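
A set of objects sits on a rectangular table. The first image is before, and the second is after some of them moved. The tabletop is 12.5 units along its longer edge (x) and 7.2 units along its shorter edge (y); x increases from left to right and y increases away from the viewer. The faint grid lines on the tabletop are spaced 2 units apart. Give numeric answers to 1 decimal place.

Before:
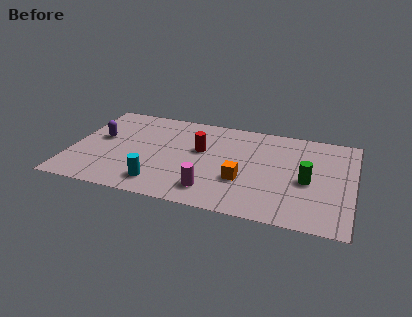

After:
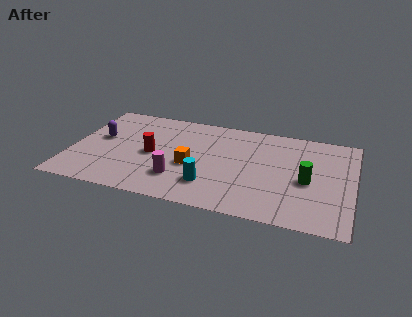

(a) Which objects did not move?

the green cylinder and the purple capsule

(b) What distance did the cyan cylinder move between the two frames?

2.3

From (4.1, 1.3) to (6.3, 1.8), the cyan cylinder covered √(2.2² + 0.5²) ≈ 2.3 units.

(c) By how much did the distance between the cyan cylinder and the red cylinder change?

-0.3

The distance was about 3.4 in the first image and 3.1 in the second, so they moved 0.3 units closer together.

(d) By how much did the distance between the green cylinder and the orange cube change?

+2.2

They were about 2.9 units apart before and 5.1 after — 2.2 units further apart.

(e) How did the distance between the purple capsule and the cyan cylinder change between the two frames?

+1.6

They were about 4.0 units apart before and 5.6 after — 1.6 units further apart.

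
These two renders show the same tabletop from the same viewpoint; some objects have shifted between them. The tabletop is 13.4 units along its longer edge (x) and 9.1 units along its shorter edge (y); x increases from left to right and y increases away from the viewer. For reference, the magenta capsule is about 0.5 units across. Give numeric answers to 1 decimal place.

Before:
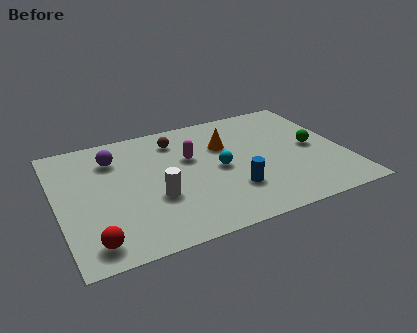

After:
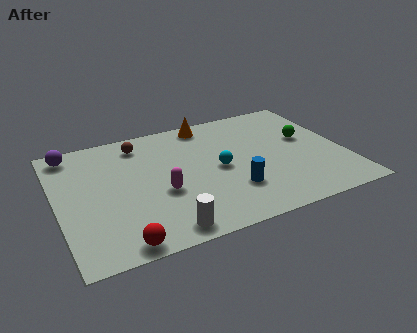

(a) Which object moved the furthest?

the magenta capsule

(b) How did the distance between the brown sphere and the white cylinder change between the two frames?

+2.4

They were about 4.2 units apart before and 6.6 after — 2.4 units further apart.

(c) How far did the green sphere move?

0.8

The green sphere was near (12.0, 4.5) before and (11.8, 5.3) after, so it travelled √(0.2² + 0.8²) ≈ 0.8 units.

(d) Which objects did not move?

the cyan sphere and the blue cylinder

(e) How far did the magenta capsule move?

2.6

From (6.3, 5.7) to (4.7, 3.6), the magenta capsule covered √(1.6² + 2.1²) ≈ 2.6 units.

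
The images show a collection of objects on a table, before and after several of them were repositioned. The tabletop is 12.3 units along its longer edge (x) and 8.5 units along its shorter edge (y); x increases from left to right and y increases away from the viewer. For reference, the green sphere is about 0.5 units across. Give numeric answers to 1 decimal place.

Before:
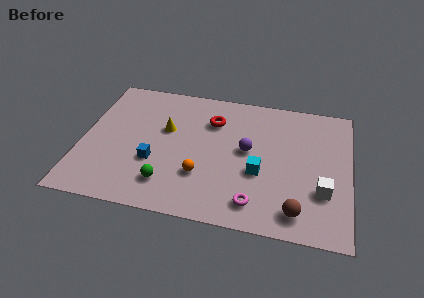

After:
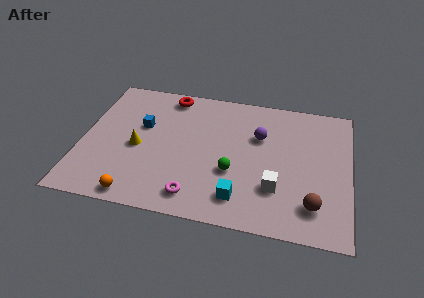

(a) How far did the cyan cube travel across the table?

1.9

The cyan cube moved from about (8.2, 3.3) to (7.4, 1.6), a distance of √(0.8² + 1.7²) ≈ 1.9.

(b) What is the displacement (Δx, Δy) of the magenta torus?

(-2.7, -0.1)

The magenta torus was at about (8.1, 1.4) and moved to about (5.4, 1.3).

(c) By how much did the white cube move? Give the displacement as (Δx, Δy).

(-2.1, -0.2)

From the two frames, the white cube sits at roughly (11.1, 2.7) before and (9.0, 2.5) after.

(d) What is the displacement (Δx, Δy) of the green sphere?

(2.9, 1.3)

The green sphere started near (4.1, 1.8) and ended near (7.0, 3.1).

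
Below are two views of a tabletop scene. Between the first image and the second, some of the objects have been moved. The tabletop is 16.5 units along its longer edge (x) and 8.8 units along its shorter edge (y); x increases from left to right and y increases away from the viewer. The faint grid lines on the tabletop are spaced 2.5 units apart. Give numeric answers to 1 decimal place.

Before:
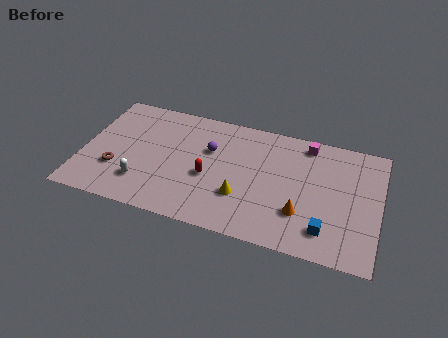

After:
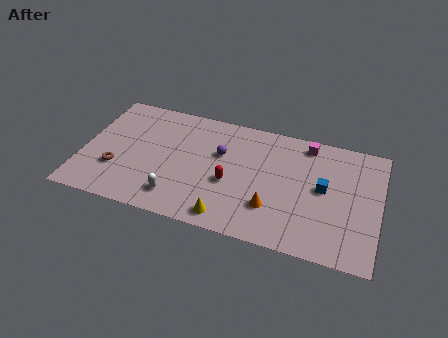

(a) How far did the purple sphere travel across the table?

0.6

The purple sphere was near (7.0, 5.7) before and (7.6, 5.6) after, so it travelled √(0.6² + 0.1²) ≈ 0.6 units.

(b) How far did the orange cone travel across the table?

1.6

The orange cone was near (12.3, 2.6) before and (10.7, 2.5) after, so it travelled √(1.6² + 0.1²) ≈ 1.6 units.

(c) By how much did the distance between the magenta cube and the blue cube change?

-2.9

Before: roughly 6.1 units apart; after: 3.2. That's 2.9 units closer together.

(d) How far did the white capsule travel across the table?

2.1

The white capsule moved from about (3.5, 2.2) to (5.5, 1.7), a distance of √(2.0² + 0.5²) ≈ 2.1.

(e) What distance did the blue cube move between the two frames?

2.9

The blue cube moved from about (13.7, 1.8) to (13.4, 4.7), a distance of √(0.3² + 2.9²) ≈ 2.9.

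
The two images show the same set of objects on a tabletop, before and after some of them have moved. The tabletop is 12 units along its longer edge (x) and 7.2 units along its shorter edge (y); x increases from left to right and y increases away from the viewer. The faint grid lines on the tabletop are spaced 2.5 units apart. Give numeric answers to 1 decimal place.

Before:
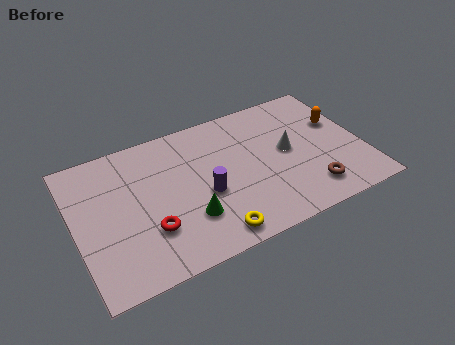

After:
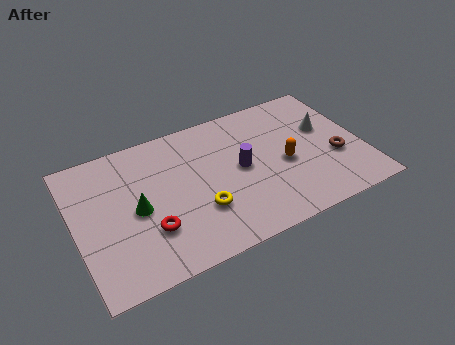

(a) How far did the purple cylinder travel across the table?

1.7

The purple cylinder moved from about (5.3, 3.0) to (6.9, 3.7), a distance of √(1.6² + 0.7²) ≈ 1.7.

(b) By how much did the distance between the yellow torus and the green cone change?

+1.3

They were about 1.4 units apart before and 2.7 after — 1.3 units further apart.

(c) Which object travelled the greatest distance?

the orange capsule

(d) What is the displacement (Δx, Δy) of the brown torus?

(1.3, 1.3)

From the two frames, the brown torus sits at roughly (9.5, 1.4) before and (10.8, 2.7) after.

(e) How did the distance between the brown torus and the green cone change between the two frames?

+3.3

The distance was about 5.0 in the first image and 8.3 in the second, so they moved 3.3 units further apart.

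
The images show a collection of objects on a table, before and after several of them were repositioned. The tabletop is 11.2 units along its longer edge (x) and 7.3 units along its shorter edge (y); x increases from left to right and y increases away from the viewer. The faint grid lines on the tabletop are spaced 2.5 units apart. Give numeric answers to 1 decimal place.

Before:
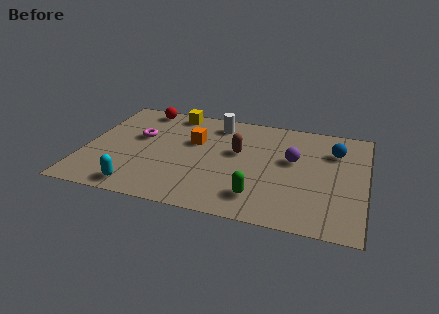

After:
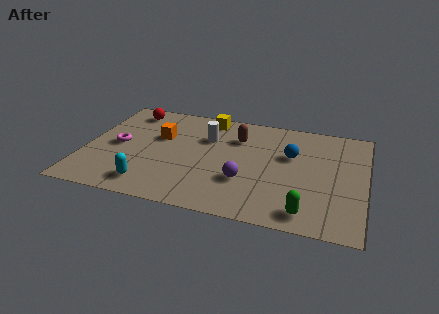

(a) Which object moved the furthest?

the purple sphere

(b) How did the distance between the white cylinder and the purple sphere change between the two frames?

-0.6

Before: roughly 3.7 units apart; after: 3.1. That's 0.6 units closer together.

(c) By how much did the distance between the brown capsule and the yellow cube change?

-1.9

They were about 3.6 units apart before and 1.7 after — 1.9 units closer together.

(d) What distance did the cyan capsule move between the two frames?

0.5

The cyan capsule was near (2.4, 0.9) before and (2.8, 1.2) after, so it travelled √(0.4² + 0.3²) ≈ 0.5 units.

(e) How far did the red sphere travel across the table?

0.6

The red sphere was near (2.0, 6.5) before and (1.5, 6.2) after, so it travelled √(0.5² + 0.3²) ≈ 0.6 units.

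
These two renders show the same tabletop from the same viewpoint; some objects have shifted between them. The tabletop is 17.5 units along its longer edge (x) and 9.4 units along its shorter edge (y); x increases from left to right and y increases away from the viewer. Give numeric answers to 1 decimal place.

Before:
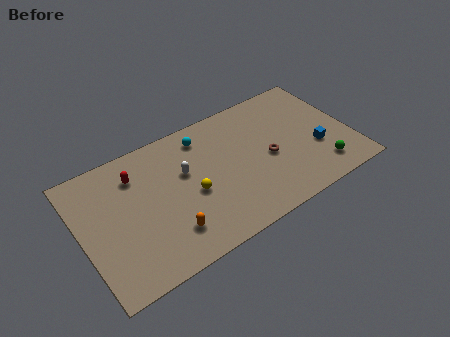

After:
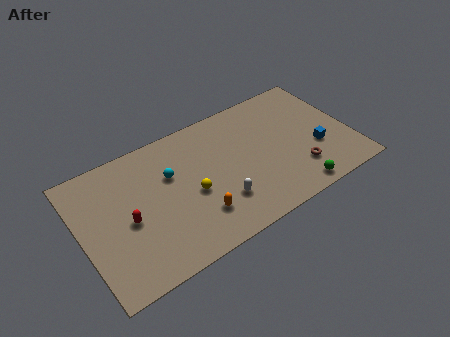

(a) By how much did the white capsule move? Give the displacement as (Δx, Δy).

(1.8, -3.2)

The white capsule started near (6.8, 5.8) and ended near (8.6, 2.6).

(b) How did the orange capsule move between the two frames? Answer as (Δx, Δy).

(1.9, 0.2)

The orange capsule started near (5.2, 2.2) and ended near (7.1, 2.4).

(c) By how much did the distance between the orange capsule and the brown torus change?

-0.5

They were about 7.2 units apart before and 6.7 after — 0.5 units closer together.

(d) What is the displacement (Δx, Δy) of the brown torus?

(1.7, -1.8)

The brown torus started near (12.1, 4.2) and ended near (13.8, 2.4).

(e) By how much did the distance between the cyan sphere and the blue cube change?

+1.5

The distance was about 8.2 in the first image and 9.7 in the second, so they moved 1.5 units further apart.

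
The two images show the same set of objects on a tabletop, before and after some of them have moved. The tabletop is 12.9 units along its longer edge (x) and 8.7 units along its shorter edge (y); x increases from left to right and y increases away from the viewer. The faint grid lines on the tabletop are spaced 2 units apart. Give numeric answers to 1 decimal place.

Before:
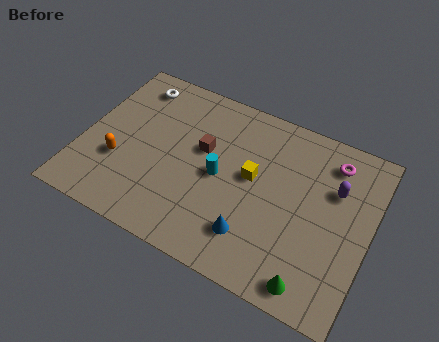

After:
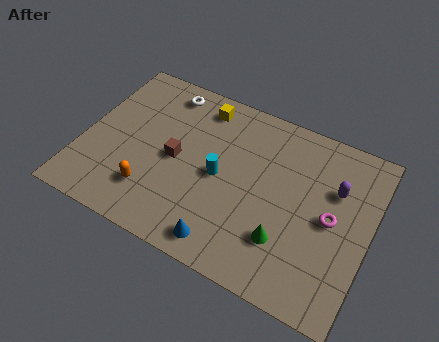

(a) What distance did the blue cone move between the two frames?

1.4

The blue cone moved from about (8.0, 2.0) to (6.9, 1.1), a distance of √(1.1² + 0.9²) ≈ 1.4.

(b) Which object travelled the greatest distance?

the yellow cube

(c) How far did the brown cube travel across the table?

1.5

The brown cube was near (5.3, 5.2) before and (4.2, 4.2) after, so it travelled √(1.1² + 1.0²) ≈ 1.5 units.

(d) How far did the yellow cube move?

3.7

The yellow cube was near (7.6, 4.8) before and (4.9, 7.4) after, so it travelled √(2.7² + 2.6²) ≈ 3.7 units.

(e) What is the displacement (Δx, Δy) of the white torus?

(1.4, 0.2)

From the two frames, the white torus sits at roughly (1.8, 7.3) before and (3.2, 7.5) after.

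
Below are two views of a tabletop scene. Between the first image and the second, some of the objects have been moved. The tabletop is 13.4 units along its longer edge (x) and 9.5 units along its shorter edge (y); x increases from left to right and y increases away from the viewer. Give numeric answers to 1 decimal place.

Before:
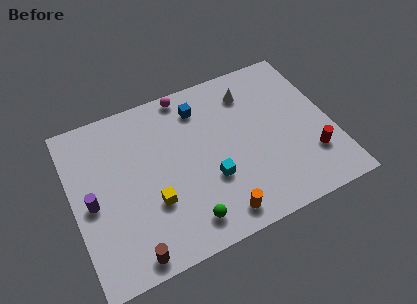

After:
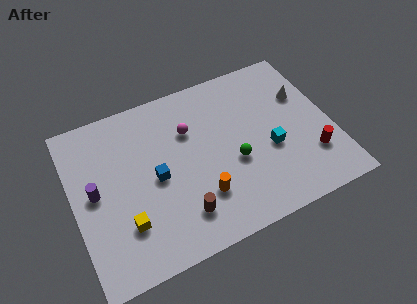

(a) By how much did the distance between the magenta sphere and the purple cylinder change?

-1.6

They were about 6.9 units apart before and 5.3 after — 1.6 units closer together.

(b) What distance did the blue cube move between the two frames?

4.1

The blue cube was near (6.9, 7.6) before and (4.2, 4.5) after, so it travelled √(2.7² + 3.1²) ≈ 4.1 units.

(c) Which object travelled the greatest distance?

the blue cube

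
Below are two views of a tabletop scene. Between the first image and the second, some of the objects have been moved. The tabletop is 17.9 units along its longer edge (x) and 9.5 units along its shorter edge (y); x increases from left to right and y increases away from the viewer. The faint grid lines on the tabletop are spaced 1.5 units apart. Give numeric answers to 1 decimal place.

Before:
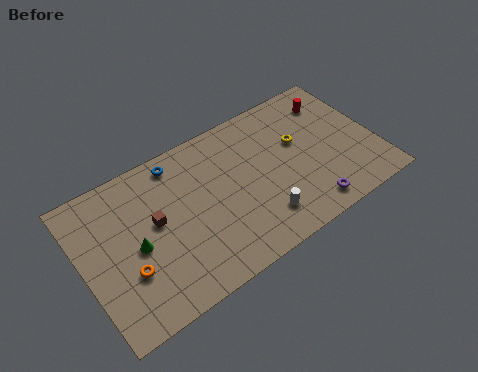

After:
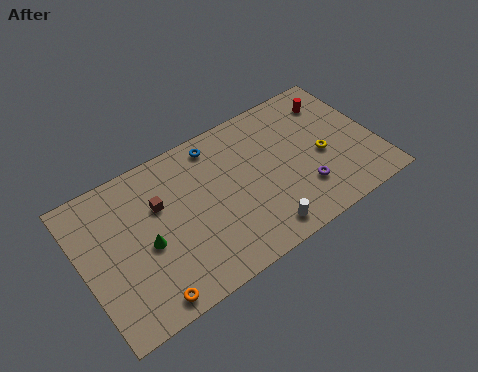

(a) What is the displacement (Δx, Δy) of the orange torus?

(0.8, -2.2)

The orange torus was at about (2.4, 3.2) and moved to about (3.2, 1.0).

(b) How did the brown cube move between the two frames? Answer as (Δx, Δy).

(0.4, 0.9)

The brown cube started near (4.4, 5.3) and ended near (4.8, 6.2).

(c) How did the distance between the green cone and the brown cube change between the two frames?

+0.7

They were about 1.6 units apart before and 2.3 after — 0.7 units further apart.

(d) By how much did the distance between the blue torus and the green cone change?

+1.3

They were about 5.0 units apart before and 6.3 after — 1.3 units further apart.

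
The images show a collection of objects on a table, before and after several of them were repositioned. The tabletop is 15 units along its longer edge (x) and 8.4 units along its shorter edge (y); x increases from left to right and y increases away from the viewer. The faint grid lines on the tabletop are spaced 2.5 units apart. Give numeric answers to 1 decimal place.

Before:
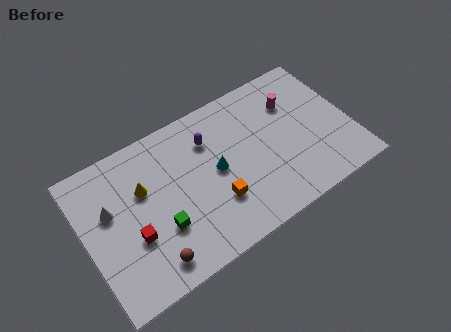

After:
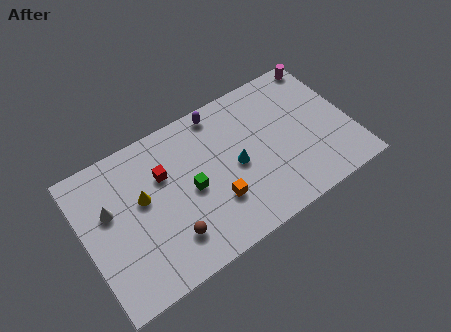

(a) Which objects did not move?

the orange cube and the white cone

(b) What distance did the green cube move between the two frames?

2.2

The green cube moved from about (4.0, 2.8) to (5.9, 4.0), a distance of √(1.9² + 1.2²) ≈ 2.2.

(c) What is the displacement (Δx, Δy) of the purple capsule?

(0.8, 1.3)

The purple capsule started near (7.3, 6.2) and ended near (8.1, 7.5).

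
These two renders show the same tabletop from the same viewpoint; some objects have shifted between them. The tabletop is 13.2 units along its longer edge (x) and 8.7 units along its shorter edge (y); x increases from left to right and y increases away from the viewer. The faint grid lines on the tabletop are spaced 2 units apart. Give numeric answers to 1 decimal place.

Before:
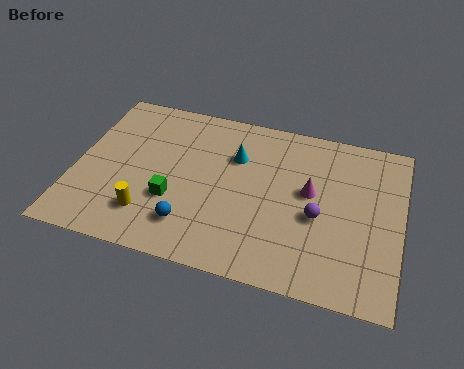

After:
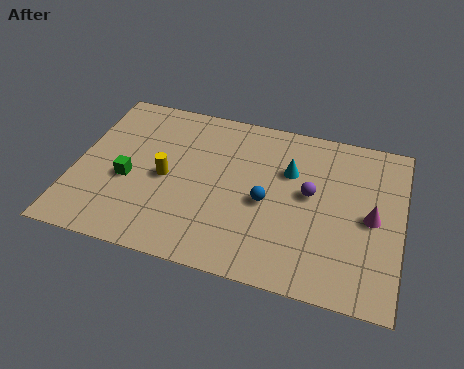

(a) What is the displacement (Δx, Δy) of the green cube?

(-1.9, 0.6)

The green cube was at about (4.1, 3.0) and moved to about (2.2, 3.6).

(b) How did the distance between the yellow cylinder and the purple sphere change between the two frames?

-1.1

Before: roughly 6.9 units apart; after: 5.8. That's 1.1 units closer together.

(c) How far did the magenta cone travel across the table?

2.6

The magenta cone was near (9.5, 4.9) before and (12.0, 4.2) after, so it travelled √(2.5² + 0.7²) ≈ 2.6 units.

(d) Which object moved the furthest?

the blue sphere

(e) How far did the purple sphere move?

1.2

From (9.9, 3.7) to (9.5, 4.8), the purple sphere covered √(0.4² + 1.1²) ≈ 1.2 units.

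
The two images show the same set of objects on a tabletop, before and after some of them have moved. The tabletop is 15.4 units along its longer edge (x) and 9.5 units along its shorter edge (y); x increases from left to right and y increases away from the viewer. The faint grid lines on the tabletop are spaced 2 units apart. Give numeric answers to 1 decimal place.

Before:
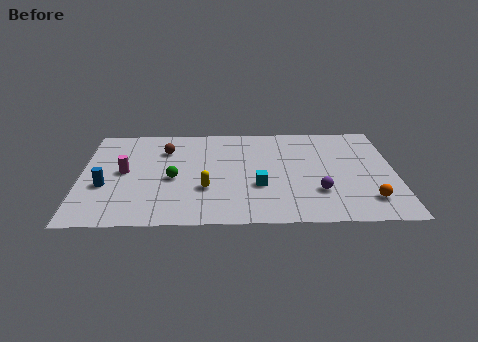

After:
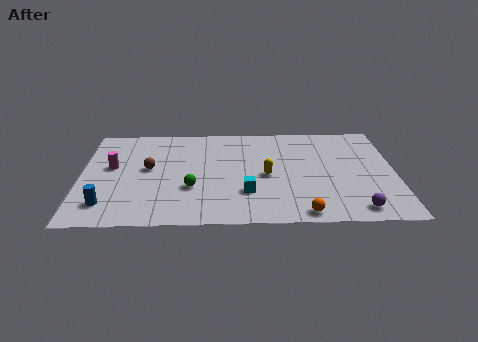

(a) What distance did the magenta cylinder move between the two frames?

0.8

The magenta cylinder moved from about (2.1, 4.9) to (1.5, 5.4), a distance of √(0.6² + 0.5²) ≈ 0.8.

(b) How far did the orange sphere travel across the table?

3.4

The orange sphere moved from about (14.0, 2.0) to (10.8, 0.9), a distance of √(3.2² + 1.1²) ≈ 3.4.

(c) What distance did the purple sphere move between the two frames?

2.4

From (11.6, 2.8) to (13.4, 1.2), the purple sphere covered √(1.8² + 1.6²) ≈ 2.4 units.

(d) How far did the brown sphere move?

2.0

The brown sphere moved from about (4.1, 7.0) to (3.3, 5.2), a distance of √(0.8² + 1.8²) ≈ 2.0.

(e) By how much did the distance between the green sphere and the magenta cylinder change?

+1.9

Before: roughly 2.5 units apart; after: 4.4. That's 1.9 units further apart.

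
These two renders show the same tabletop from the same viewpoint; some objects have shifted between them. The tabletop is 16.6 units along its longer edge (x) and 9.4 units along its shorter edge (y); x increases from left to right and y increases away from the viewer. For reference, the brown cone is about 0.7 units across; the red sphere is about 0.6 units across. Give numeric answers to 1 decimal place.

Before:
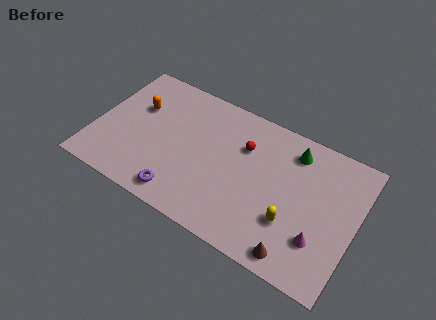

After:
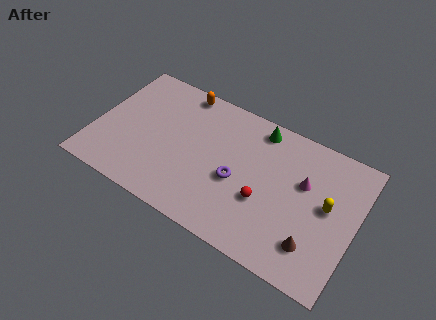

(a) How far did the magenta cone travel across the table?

3.5

The magenta cone was near (14.6, 2.7) before and (13.2, 5.9) after, so it travelled √(1.4² + 3.2²) ≈ 3.5 units.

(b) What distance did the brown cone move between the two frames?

1.4

The brown cone moved from about (13.4, 1.1) to (14.3, 2.2), a distance of √(0.9² + 1.1²) ≈ 1.4.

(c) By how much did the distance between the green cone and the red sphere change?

+1.6

They were about 3.2 units apart before and 4.8 after — 1.6 units further apart.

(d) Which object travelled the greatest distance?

the purple torus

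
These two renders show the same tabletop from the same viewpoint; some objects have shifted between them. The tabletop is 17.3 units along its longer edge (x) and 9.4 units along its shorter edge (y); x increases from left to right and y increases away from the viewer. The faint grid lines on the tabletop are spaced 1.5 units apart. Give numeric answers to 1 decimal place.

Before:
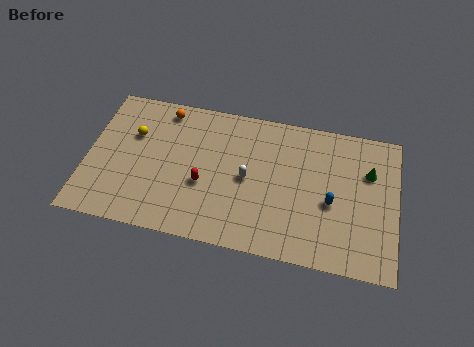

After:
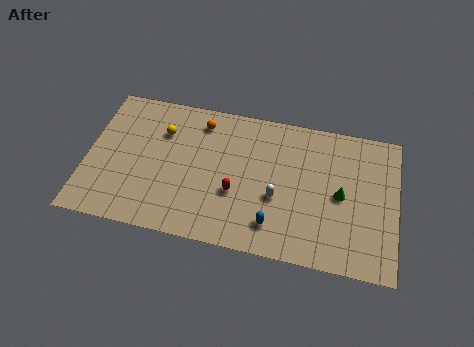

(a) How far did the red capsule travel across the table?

1.8

The red capsule was near (6.6, 3.7) before and (8.4, 3.5) after, so it travelled √(1.8² + 0.2²) ≈ 1.8 units.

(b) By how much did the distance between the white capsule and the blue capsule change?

-2.9

Before: roughly 4.7 units apart; after: 1.8. That's 2.9 units closer together.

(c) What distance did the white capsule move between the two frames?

1.9

From (9.0, 4.6) to (10.7, 3.7), the white capsule covered √(1.7² + 0.9²) ≈ 1.9 units.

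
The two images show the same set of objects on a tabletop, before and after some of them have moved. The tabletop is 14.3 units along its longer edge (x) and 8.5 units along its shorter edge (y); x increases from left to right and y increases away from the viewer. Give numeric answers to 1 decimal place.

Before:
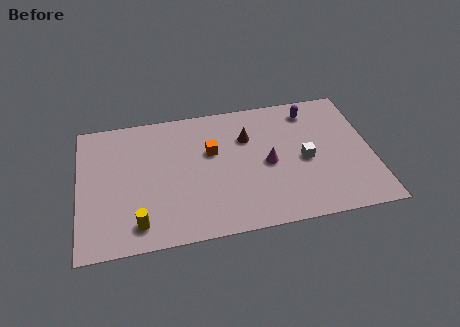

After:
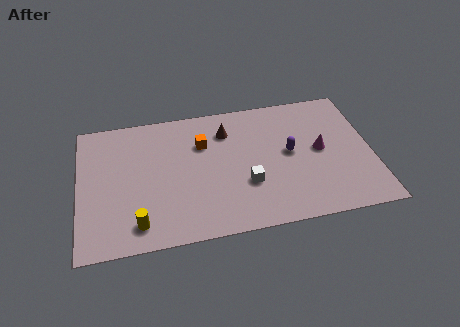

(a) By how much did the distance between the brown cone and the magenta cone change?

+2.9

Before: roughly 2.1 units apart; after: 5.0. That's 2.9 units further apart.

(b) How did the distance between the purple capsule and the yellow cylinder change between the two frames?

-2.3

They were about 10.4 units apart before and 8.1 after — 2.3 units closer together.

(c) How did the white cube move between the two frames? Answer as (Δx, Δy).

(-2.9, -1.0)

The white cube started near (11.0, 3.9) and ended near (8.1, 2.9).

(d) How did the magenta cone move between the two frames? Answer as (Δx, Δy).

(2.6, 0.4)

The magenta cone started near (9.2, 4.0) and ended near (11.8, 4.4).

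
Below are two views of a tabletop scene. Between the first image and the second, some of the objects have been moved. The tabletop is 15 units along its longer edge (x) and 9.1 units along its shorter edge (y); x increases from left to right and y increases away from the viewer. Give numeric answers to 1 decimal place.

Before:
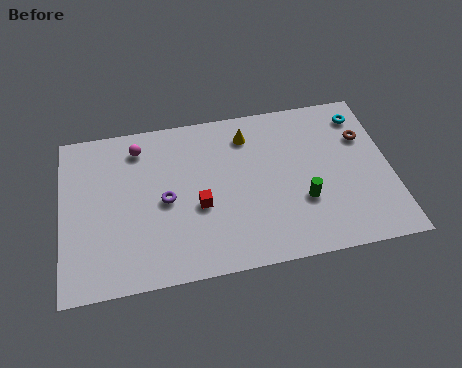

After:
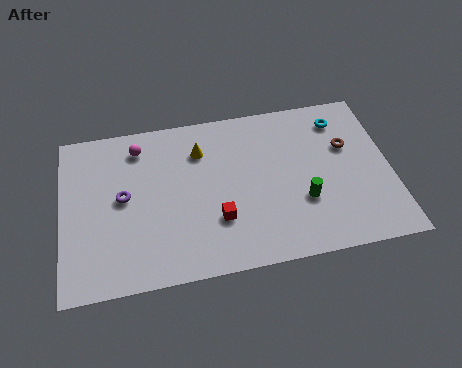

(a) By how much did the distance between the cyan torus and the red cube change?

-1.1

Before: roughly 8.6 units apart; after: 7.5. That's 1.1 units closer together.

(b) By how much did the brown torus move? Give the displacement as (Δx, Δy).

(-0.8, -0.4)

The brown torus started near (13.9, 6.2) and ended near (13.1, 5.8).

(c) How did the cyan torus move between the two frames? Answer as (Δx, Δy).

(-1.0, -0.1)

The cyan torus started near (13.9, 7.5) and ended near (12.9, 7.4).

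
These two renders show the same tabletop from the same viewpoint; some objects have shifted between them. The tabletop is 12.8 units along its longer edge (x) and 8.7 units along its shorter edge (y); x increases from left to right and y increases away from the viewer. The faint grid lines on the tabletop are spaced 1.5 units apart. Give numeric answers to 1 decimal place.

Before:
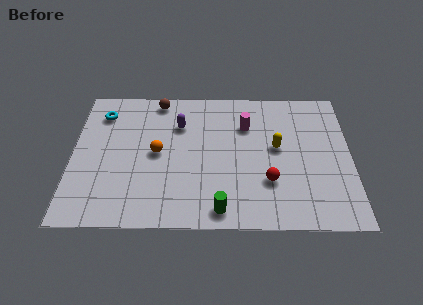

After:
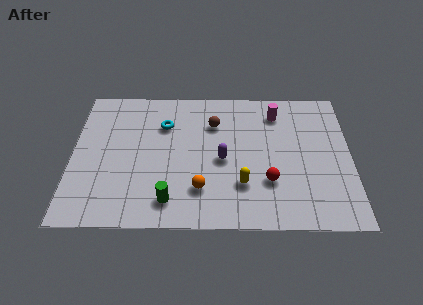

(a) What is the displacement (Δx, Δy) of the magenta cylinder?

(1.4, 0.8)

The magenta cylinder started near (8.0, 6.2) and ended near (9.4, 7.0).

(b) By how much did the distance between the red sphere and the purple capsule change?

-2.9

Before: roughly 5.4 units apart; after: 2.5. That's 2.9 units closer together.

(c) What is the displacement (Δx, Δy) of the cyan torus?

(2.9, -0.7)

From the two frames, the cyan torus sits at roughly (1.3, 6.9) before and (4.2, 6.2) after.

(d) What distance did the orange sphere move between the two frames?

3.0

The orange sphere moved from about (3.9, 4.4) to (5.9, 2.2), a distance of √(2.0² + 2.2²) ≈ 3.0.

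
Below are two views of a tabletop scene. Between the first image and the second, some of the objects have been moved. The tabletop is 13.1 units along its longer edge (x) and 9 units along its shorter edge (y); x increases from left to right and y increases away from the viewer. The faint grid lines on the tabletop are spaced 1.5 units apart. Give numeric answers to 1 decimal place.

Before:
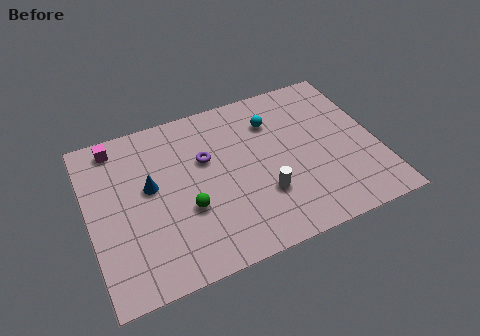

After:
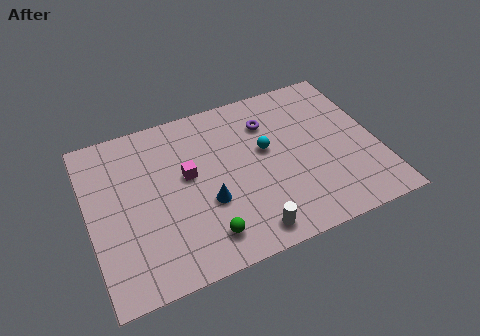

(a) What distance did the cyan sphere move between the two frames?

1.6

The cyan sphere moved from about (8.6, 6.7) to (8.1, 5.2), a distance of √(0.5² + 1.5²) ≈ 1.6.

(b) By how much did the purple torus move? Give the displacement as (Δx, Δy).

(3.0, 1.0)

From the two frames, the purple torus sits at roughly (5.4, 5.7) before and (8.4, 6.7) after.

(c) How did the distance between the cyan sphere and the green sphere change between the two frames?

-0.7

Before: roughly 5.5 units apart; after: 4.8. That's 0.7 units closer together.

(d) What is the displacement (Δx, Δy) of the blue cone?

(2.4, -1.8)

The blue cone started near (2.8, 5.1) and ended near (5.2, 3.3).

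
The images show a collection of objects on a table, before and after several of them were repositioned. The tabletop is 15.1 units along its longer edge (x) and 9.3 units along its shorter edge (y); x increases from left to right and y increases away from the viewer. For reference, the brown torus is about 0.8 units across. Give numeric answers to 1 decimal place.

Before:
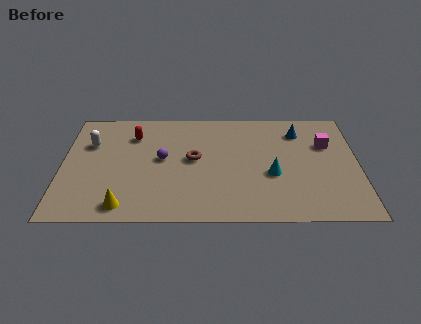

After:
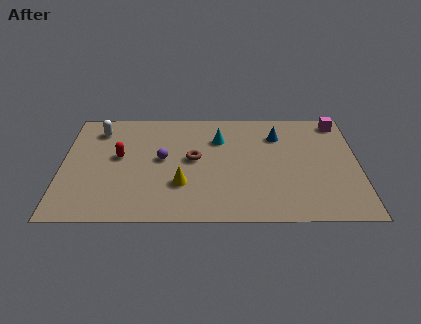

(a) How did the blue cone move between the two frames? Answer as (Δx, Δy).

(-1.1, -0.3)

The blue cone started near (12.1, 7.3) and ended near (11.0, 7.0).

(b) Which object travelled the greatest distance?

the cyan cone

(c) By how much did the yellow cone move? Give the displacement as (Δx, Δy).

(2.9, 1.7)

The yellow cone was at about (3.2, 1.2) and moved to about (6.1, 2.9).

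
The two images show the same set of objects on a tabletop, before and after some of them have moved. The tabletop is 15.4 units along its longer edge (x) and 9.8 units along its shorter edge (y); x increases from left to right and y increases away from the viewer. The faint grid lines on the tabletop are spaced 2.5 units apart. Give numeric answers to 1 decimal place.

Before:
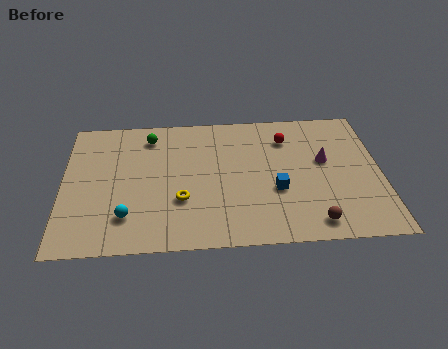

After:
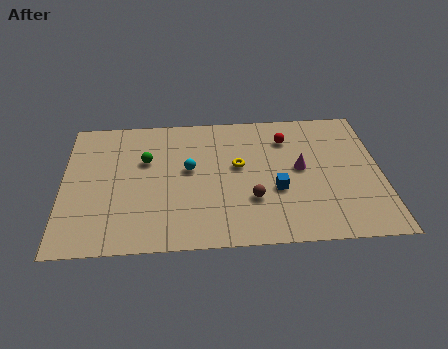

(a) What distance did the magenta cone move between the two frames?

1.3

The magenta cone moved from about (12.7, 5.7) to (11.5, 5.2), a distance of √(1.2² + 0.5²) ≈ 1.3.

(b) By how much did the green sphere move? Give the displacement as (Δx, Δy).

(-0.2, -1.8)

The green sphere was at about (4.2, 8.1) and moved to about (4.0, 6.3).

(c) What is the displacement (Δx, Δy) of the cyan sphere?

(3.0, 3.2)

The cyan sphere started near (3.1, 2.3) and ended near (6.1, 5.5).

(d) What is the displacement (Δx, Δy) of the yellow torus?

(2.8, 2.3)

From the two frames, the yellow torus sits at roughly (5.7, 3.3) before and (8.5, 5.6) after.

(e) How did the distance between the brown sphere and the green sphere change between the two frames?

-4.3

The distance was about 10.3 in the first image and 6.0 in the second, so they moved 4.3 units closer together.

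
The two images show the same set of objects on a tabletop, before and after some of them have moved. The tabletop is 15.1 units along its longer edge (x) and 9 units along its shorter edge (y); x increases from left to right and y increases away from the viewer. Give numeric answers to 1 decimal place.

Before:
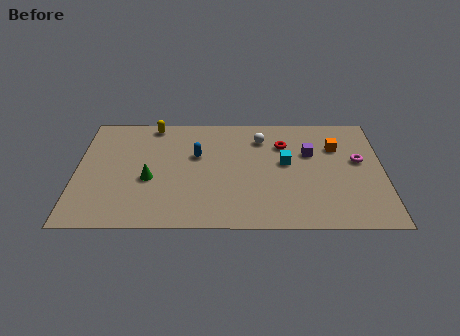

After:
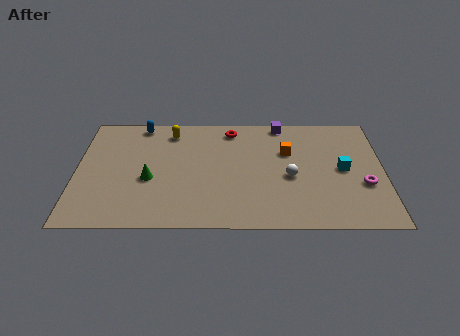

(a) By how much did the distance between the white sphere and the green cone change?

+0.5

The distance was about 6.4 in the first image and 6.9 in the second, so they moved 0.5 units further apart.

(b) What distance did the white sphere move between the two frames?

3.4

From (9.1, 7.0) to (10.5, 3.9), the white sphere covered √(1.4² + 3.1²) ≈ 3.4 units.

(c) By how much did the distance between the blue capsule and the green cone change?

+1.4

Before: roughly 3.0 units apart; after: 4.4. That's 1.4 units further apart.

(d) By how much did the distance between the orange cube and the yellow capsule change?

-3.3

Before: roughly 9.3 units apart; after: 6.0. That's 3.3 units closer together.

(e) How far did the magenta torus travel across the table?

1.9

From (13.9, 5.2) to (14.1, 3.3), the magenta torus covered √(0.2² + 1.9²) ≈ 1.9 units.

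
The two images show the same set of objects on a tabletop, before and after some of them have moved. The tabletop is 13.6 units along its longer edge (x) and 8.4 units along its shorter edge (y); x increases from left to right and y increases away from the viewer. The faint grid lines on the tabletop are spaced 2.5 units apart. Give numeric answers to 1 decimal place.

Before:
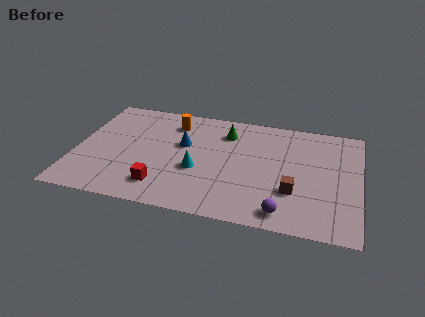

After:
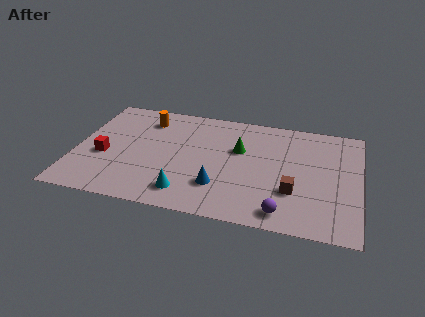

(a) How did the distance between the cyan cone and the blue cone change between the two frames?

-0.3

They were about 2.0 units apart before and 1.7 after — 0.3 units closer together.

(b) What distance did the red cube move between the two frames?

3.4

From (4.3, 1.7) to (1.4, 3.4), the red cube covered √(2.9² + 1.7²) ≈ 3.4 units.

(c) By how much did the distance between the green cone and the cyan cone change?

+1.0

They were about 3.4 units apart before and 4.4 after — 1.0 units further apart.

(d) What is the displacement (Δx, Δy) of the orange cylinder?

(-1.3, 0.0)

The orange cylinder started near (4.5, 6.7) and ended near (3.2, 6.7).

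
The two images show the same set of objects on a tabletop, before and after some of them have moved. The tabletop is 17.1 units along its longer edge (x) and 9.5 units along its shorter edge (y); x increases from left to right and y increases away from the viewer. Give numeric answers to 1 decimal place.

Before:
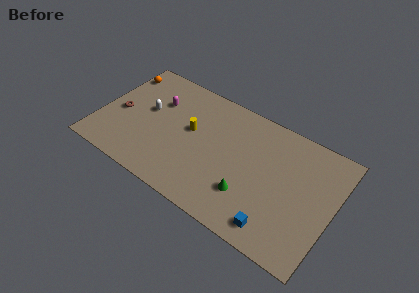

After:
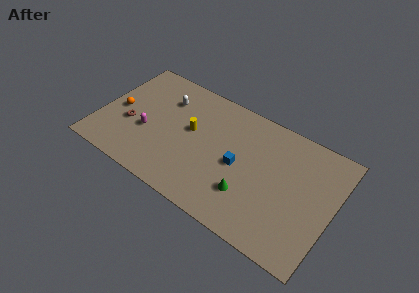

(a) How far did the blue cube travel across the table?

4.5

The blue cube was near (13.5, 1.4) before and (10.3, 4.5) after, so it travelled √(3.2² + 3.1²) ≈ 4.5 units.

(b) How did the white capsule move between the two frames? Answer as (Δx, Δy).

(1.1, 1.6)

The white capsule started near (3.3, 5.4) and ended near (4.4, 7.0).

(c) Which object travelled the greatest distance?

the blue cube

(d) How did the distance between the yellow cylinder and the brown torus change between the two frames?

-0.7

They were about 5.3 units apart before and 4.6 after — 0.7 units closer together.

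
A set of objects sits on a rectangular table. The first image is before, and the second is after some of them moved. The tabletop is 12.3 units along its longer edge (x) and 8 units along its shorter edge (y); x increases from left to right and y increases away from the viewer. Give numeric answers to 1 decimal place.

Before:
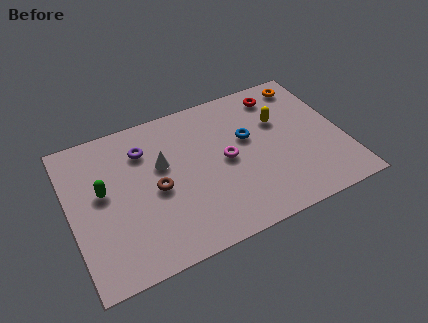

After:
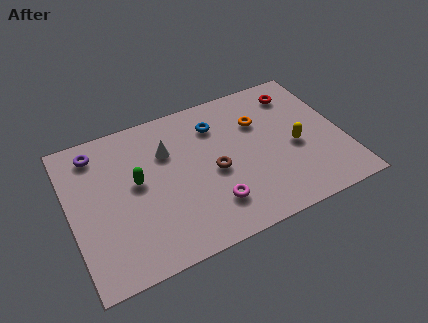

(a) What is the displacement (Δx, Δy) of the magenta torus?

(-0.9, -2.1)

From the two frames, the magenta torus sits at roughly (7.0, 4.0) before and (6.1, 1.9) after.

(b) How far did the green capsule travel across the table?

1.5

From (1.5, 4.5) to (3.0, 4.4), the green capsule covered √(1.5² + 0.1²) ≈ 1.5 units.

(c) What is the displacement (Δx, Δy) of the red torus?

(0.8, -0.2)

The red torus started near (9.8, 6.7) and ended near (10.6, 6.5).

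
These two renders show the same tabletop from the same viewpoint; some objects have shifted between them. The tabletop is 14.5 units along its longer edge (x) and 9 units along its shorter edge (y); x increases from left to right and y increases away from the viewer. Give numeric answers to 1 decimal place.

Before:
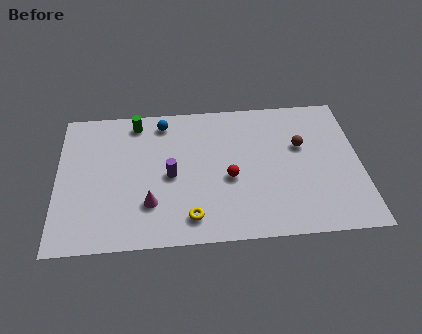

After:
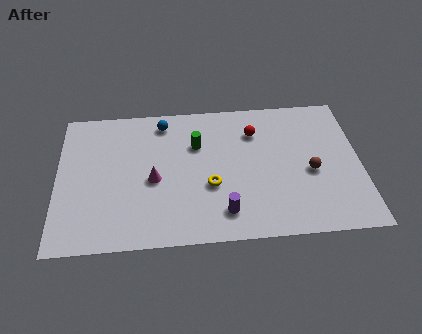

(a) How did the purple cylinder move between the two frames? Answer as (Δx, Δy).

(2.5, -2.5)

From the two frames, the purple cylinder sits at roughly (5.4, 4.2) before and (7.9, 1.7) after.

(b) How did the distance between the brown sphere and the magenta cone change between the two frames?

-0.4

Before: roughly 7.9 units apart; after: 7.5. That's 0.4 units closer together.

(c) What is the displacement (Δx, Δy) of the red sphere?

(1.3, 2.9)

From the two frames, the red sphere sits at roughly (8.2, 3.8) before and (9.5, 6.7) after.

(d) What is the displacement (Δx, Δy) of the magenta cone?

(0.2, 1.5)

From the two frames, the magenta cone sits at roughly (4.4, 2.5) before and (4.6, 4.0) after.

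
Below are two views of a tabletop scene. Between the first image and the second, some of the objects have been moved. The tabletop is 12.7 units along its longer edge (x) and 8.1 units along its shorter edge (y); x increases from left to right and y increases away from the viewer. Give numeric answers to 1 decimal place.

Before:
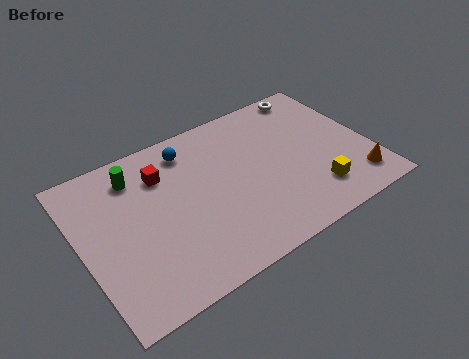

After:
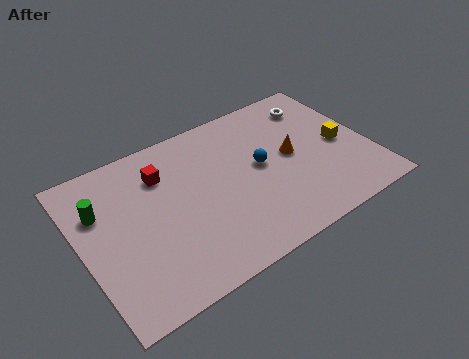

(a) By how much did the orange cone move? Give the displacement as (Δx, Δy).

(-2.4, 2.7)

The orange cone was at about (11.7, 1.5) and moved to about (9.3, 4.2).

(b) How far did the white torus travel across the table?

0.8

The white torus moved from about (10.9, 7.3) to (10.9, 6.5), a distance of √(0.0² + 0.8²) ≈ 0.8.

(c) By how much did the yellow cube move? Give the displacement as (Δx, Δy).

(1.6, 2.0)

From the two frames, the yellow cube sits at roughly (9.9, 1.8) before and (11.5, 3.8) after.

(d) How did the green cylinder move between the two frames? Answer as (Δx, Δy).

(-1.7, -1.0)

The green cylinder was at about (2.7, 6.5) and moved to about (1.0, 5.5).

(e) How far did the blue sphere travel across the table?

3.7

From (5.1, 6.7) to (7.9, 4.3), the blue sphere covered √(2.8² + 2.4²) ≈ 3.7 units.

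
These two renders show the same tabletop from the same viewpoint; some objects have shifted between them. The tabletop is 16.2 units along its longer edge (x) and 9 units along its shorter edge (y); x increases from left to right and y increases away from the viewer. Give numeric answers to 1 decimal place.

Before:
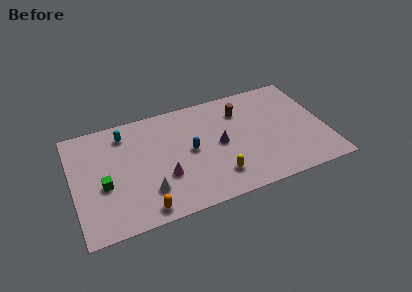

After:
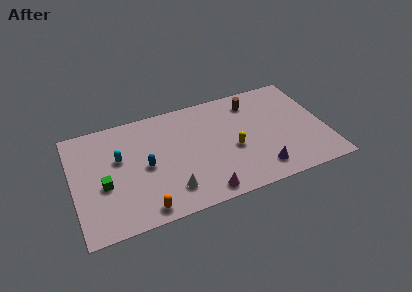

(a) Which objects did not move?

the orange capsule and the green cube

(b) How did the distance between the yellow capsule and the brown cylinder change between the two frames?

-1.4

Before: roughly 5.2 units apart; after: 3.8. That's 1.4 units closer together.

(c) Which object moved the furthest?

the purple cone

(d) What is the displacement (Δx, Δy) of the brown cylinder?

(0.8, 0.5)

The brown cylinder was at about (11.0, 6.8) and moved to about (11.8, 7.3).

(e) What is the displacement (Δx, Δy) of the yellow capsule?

(1.2, 1.8)

From the two frames, the yellow capsule sits at roughly (9.0, 2.0) before and (10.2, 3.8) after.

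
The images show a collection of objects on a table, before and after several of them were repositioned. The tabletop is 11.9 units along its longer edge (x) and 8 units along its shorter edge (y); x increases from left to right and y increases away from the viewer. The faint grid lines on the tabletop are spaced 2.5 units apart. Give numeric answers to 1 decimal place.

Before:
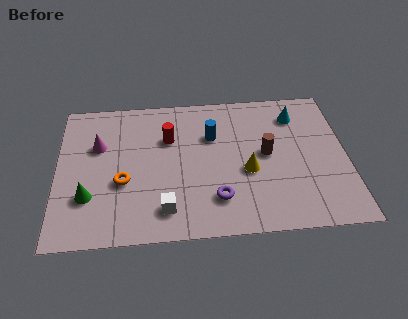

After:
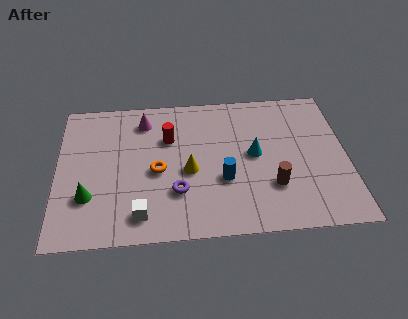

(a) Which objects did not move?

the green cone and the red cylinder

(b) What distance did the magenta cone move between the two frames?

2.3

From (1.7, 5.2) to (3.6, 6.5), the magenta cone covered √(1.9² + 1.3²) ≈ 2.3 units.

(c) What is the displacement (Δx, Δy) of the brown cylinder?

(0.2, -1.8)

From the two frames, the brown cylinder sits at roughly (8.6, 4.2) before and (8.8, 2.4) after.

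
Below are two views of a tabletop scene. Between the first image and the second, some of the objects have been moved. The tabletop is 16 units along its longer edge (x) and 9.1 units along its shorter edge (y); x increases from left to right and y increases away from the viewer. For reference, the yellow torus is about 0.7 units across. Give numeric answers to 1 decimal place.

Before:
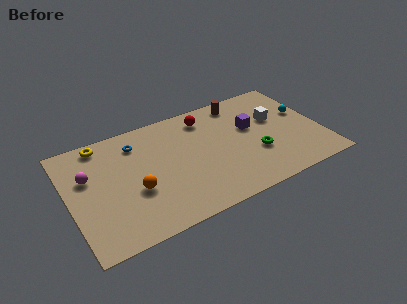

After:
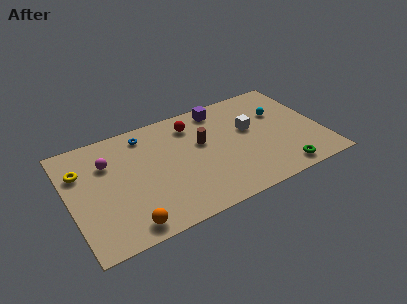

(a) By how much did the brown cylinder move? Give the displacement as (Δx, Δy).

(-2.8, -2.4)

The brown cylinder started near (11.3, 7.9) and ended near (8.5, 5.5).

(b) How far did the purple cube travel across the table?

2.9

The purple cube was near (11.7, 5.5) before and (10.0, 7.9) after, so it travelled √(1.7² + 2.4²) ≈ 2.9 units.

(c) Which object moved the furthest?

the brown cylinder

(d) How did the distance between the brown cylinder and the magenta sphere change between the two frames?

-4.2

The distance was about 10.2 in the first image and 6.0 in the second, so they moved 4.2 units closer together.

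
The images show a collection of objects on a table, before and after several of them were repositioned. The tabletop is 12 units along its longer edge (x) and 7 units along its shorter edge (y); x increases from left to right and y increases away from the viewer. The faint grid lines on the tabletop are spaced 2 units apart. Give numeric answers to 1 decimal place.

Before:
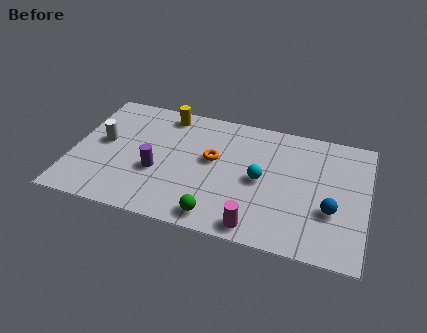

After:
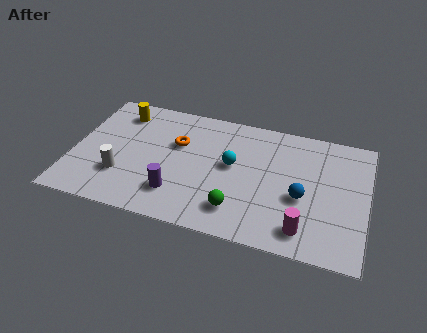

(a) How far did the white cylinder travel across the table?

1.9

The white cylinder was near (1.2, 3.8) before and (2.1, 2.1) after, so it travelled √(0.9² + 1.7²) ≈ 1.9 units.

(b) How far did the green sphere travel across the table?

1.0

From (6.1, 0.9) to (6.9, 1.5), the green sphere covered √(0.8² + 0.6²) ≈ 1.0 units.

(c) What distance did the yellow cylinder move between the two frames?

1.9

From (3.6, 6.1) to (1.7, 5.7), the yellow cylinder covered √(1.9² + 0.4²) ≈ 1.9 units.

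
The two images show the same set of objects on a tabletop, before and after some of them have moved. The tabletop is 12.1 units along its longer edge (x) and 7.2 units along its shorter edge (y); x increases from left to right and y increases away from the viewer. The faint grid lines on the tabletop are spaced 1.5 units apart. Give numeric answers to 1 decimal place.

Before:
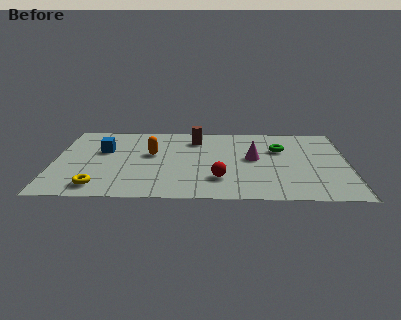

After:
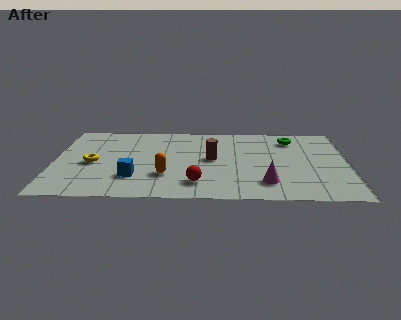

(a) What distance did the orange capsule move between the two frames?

2.1

The orange capsule was near (4.0, 4.2) before and (4.6, 2.2) after, so it travelled √(0.6² + 2.0²) ≈ 2.1 units.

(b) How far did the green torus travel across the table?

1.1

The green torus moved from about (9.3, 4.8) to (9.8, 5.8), a distance of √(0.5² + 1.0²) ≈ 1.1.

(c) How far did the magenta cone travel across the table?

2.4

The magenta cone was near (8.2, 3.9) before and (8.7, 1.6) after, so it travelled √(0.5² + 2.3²) ≈ 2.4 units.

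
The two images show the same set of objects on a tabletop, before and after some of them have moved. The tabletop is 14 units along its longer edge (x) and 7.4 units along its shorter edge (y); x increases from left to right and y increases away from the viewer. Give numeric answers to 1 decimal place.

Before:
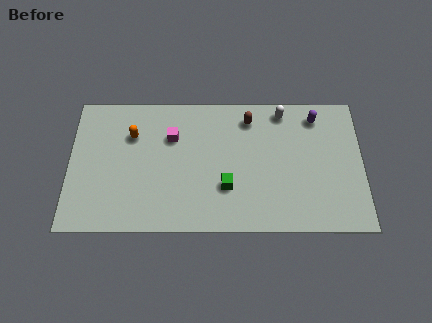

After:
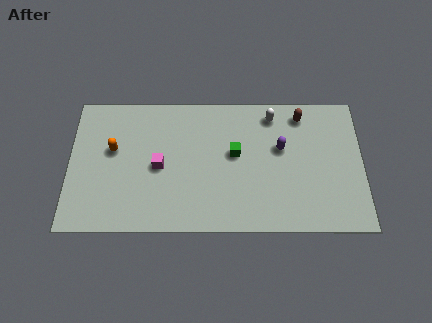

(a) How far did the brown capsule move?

2.5

The brown capsule moved from about (8.6, 6.1) to (11.1, 6.3), a distance of √(2.5² + 0.2²) ≈ 2.5.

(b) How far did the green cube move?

1.8

The green cube moved from about (7.5, 2.4) to (7.9, 4.2), a distance of √(0.4² + 1.8²) ≈ 1.8.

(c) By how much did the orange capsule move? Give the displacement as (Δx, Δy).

(-0.9, -0.8)

From the two frames, the orange capsule sits at roughly (3.0, 5.2) before and (2.1, 4.4) after.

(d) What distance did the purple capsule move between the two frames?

2.4

From (11.8, 6.2) to (10.1, 4.5), the purple capsule covered √(1.7² + 1.7²) ≈ 2.4 units.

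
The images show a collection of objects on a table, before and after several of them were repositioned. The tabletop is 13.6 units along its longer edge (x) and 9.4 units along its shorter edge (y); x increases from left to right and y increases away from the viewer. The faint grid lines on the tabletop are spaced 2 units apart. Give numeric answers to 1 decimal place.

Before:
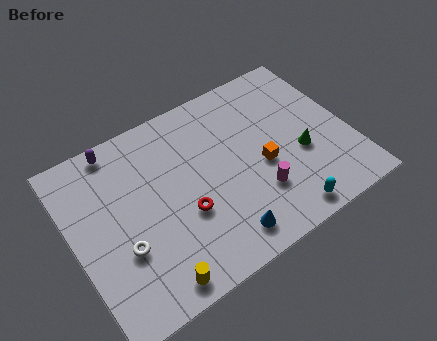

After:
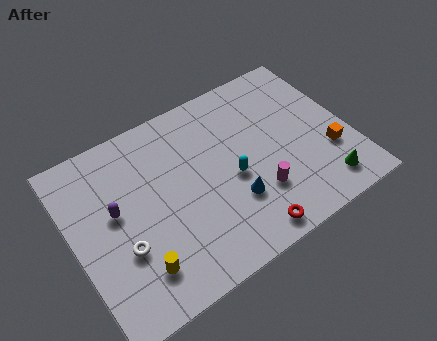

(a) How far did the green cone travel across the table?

2.3

The green cone moved from about (11.1, 3.7) to (11.8, 1.5), a distance of √(0.7² + 2.2²) ≈ 2.3.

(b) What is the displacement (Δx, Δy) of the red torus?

(2.6, -2.5)

From the two frames, the red torus sits at roughly (5.2, 3.5) before and (7.8, 1.0) after.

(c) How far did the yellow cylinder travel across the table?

1.2

From (3.2, 1.0) to (2.6, 2.0), the yellow cylinder covered √(0.6² + 1.0²) ≈ 1.2 units.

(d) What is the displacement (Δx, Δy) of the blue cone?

(0.8, 1.5)

The blue cone was at about (6.7, 1.4) and moved to about (7.5, 2.9).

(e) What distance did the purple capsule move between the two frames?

3.3

The purple capsule moved from about (2.7, 8.5) to (2.1, 5.3), a distance of √(0.6² + 3.2²) ≈ 3.3.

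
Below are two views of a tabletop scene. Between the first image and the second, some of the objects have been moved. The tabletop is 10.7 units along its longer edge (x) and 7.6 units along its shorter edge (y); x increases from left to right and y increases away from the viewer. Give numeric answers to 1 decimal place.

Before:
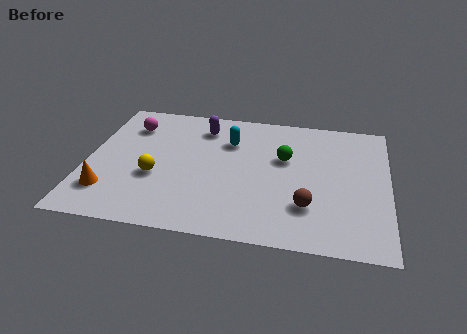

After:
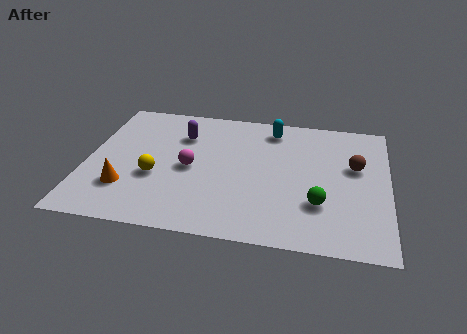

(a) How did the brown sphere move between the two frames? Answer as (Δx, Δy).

(1.6, 2.5)

The brown sphere started near (7.9, 2.1) and ended near (9.5, 4.6).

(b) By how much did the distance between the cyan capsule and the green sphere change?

+2.4

They were about 2.1 units apart before and 4.5 after — 2.4 units further apart.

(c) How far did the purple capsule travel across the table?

0.9

The purple capsule was near (4.0, 6.1) before and (3.3, 5.5) after, so it travelled √(0.7² + 0.6²) ≈ 0.9 units.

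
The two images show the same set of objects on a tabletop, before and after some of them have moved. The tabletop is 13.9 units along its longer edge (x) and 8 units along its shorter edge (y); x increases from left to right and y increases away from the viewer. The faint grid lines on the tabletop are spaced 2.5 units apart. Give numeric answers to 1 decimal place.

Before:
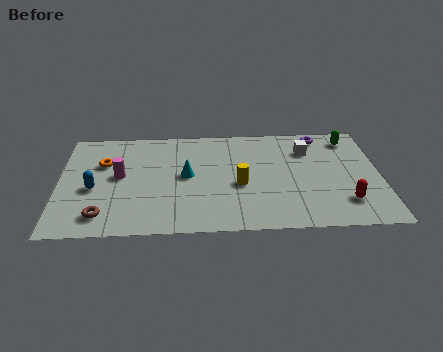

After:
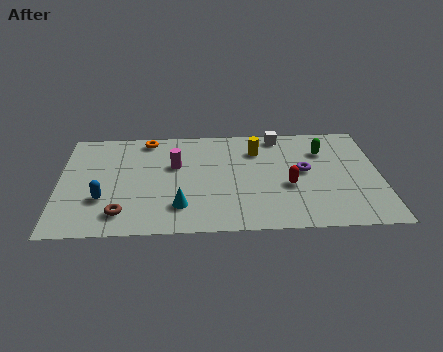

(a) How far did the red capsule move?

2.7

From (12.3, 1.9) to (9.9, 3.2), the red capsule covered √(2.4² + 1.3²) ≈ 2.7 units.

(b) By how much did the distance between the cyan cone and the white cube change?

+1.2

Before: roughly 5.6 units apart; after: 6.8. That's 1.2 units further apart.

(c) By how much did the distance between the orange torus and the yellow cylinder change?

-1.3

The distance was about 6.2 in the first image and 4.9 in the second, so they moved 1.3 units closer together.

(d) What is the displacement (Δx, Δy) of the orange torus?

(1.9, 1.8)

The orange torus started near (1.9, 5.3) and ended near (3.8, 7.1).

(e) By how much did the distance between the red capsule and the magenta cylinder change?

-4.8

They were about 10.0 units apart before and 5.2 after — 4.8 units closer together.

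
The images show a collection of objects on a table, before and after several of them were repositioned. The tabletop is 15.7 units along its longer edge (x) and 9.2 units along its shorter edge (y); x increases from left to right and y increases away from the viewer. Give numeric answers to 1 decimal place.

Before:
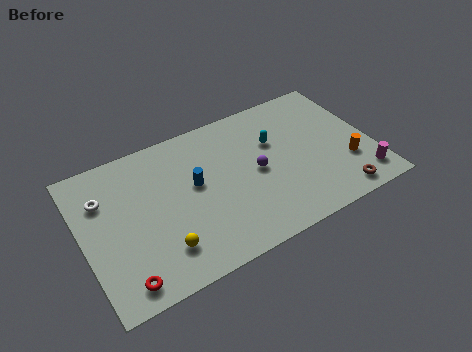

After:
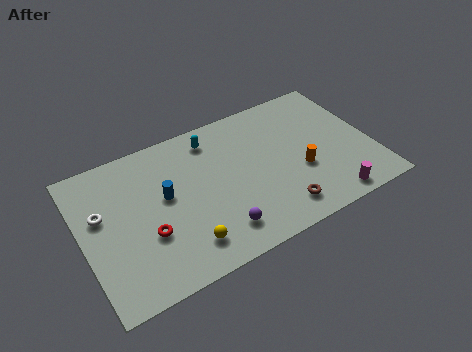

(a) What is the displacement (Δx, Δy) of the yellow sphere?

(1.2, -0.3)

The yellow sphere was at about (3.9, 2.1) and moved to about (5.1, 1.8).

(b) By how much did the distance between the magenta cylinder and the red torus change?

-3.2

The distance was about 13.1 in the first image and 9.9 in the second, so they moved 3.2 units closer together.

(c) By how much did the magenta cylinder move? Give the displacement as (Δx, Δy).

(-1.9, -0.6)

From the two frames, the magenta cylinder sits at roughly (14.8, 1.6) before and (12.9, 1.0) after.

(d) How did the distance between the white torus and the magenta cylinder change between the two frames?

-1.7

They were about 14.4 units apart before and 12.7 after — 1.7 units closer together.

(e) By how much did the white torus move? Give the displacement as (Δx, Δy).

(-0.2, -0.9)

The white torus started near (1.3, 6.5) and ended near (1.1, 5.6).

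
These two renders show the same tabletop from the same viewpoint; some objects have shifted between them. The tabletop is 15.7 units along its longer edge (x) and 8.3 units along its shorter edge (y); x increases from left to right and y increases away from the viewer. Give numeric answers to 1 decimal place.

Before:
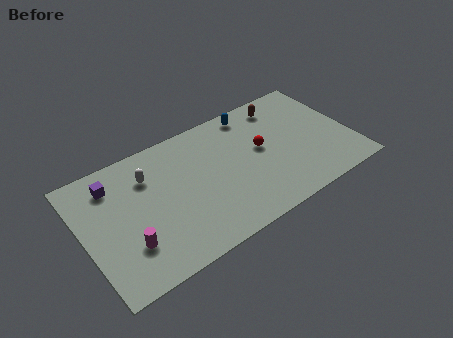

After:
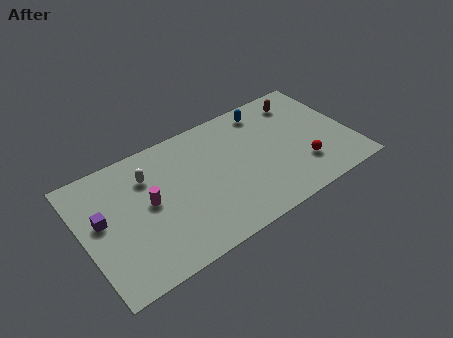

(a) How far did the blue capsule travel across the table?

0.8

The blue capsule was near (10.4, 7.3) before and (11.2, 7.1) after, so it travelled √(0.8² + 0.2²) ≈ 0.8 units.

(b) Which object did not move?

the white capsule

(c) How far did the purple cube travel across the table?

2.1

The purple cube was near (2.0, 6.6) before and (1.1, 4.7) after, so it travelled √(0.9² + 1.9²) ≈ 2.1 units.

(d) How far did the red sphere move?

3.1

The red sphere moved from about (10.5, 4.6) to (12.6, 2.3), a distance of √(2.1² + 2.3²) ≈ 3.1.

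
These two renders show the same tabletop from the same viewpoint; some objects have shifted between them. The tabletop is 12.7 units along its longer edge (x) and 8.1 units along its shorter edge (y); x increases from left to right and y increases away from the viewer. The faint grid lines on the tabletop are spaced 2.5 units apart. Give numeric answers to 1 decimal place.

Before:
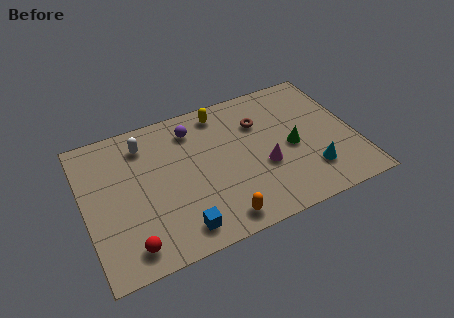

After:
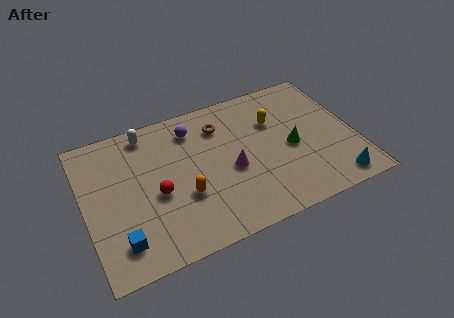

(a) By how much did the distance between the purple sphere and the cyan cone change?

+1.4

Before: roughly 6.8 units apart; after: 8.2. That's 1.4 units further apart.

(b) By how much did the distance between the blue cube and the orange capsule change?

+1.6

The distance was about 1.8 in the first image and 3.4 in the second, so they moved 1.6 units further apart.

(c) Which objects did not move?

the green cone and the purple sphere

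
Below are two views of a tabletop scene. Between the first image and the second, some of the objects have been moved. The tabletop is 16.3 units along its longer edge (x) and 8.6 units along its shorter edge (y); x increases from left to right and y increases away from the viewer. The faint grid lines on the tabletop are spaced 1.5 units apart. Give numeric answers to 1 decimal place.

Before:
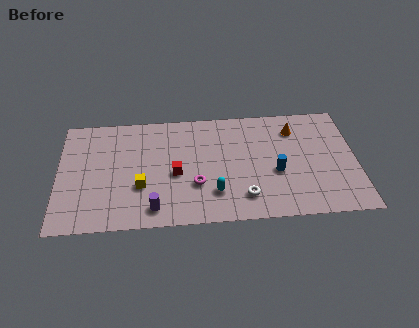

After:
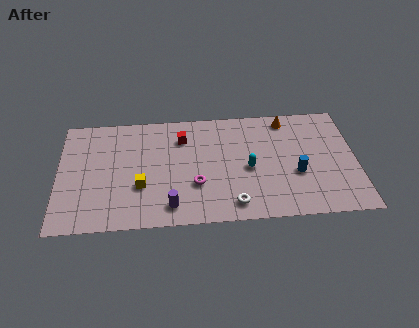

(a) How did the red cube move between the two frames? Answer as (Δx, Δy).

(0.4, 2.7)

From the two frames, the red cube sits at roughly (6.4, 3.8) before and (6.8, 6.5) after.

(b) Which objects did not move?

the magenta torus and the yellow cube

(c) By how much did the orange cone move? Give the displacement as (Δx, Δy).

(-0.4, 0.8)

The orange cone started near (13.0, 6.7) and ended near (12.6, 7.5).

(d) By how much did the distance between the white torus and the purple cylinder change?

-1.5

The distance was about 4.9 in the first image and 3.4 in the second, so they moved 1.5 units closer together.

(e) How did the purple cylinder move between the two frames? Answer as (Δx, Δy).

(0.9, 0.1)

The purple cylinder was at about (5.2, 1.3) and moved to about (6.1, 1.4).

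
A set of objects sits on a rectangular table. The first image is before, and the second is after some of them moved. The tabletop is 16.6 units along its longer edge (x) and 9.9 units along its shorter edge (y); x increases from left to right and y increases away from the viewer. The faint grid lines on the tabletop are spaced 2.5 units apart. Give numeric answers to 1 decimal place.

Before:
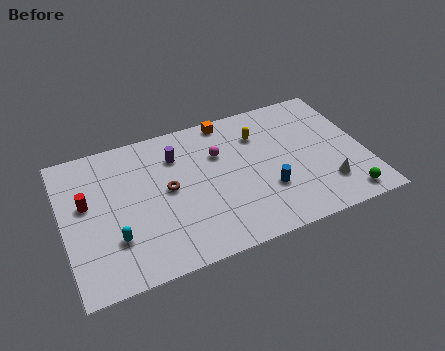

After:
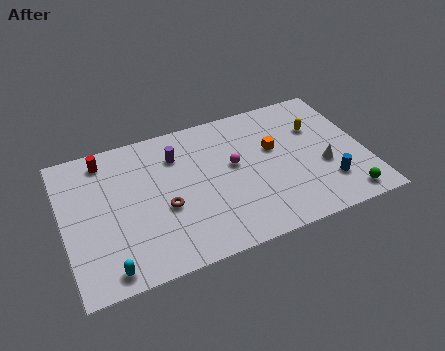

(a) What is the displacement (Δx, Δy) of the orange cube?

(2.3, -3.0)

The orange cube started near (9.4, 9.0) and ended near (11.7, 6.0).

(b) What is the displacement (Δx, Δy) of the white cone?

(0.0, 1.4)

The white cone was at about (14.2, 2.4) and moved to about (14.2, 3.8).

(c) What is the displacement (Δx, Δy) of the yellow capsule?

(3.2, -0.6)

From the two frames, the yellow capsule sits at roughly (11.0, 7.3) before and (14.2, 6.7) after.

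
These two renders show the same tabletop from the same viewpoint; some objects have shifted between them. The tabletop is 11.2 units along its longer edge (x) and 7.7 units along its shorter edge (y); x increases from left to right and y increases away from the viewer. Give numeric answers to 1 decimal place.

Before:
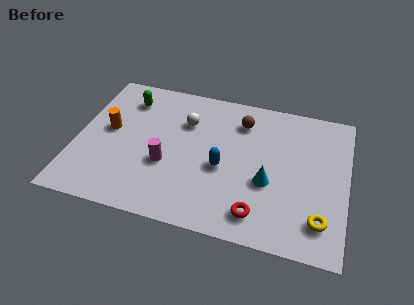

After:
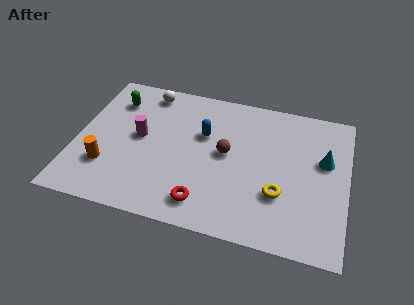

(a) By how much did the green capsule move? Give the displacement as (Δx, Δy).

(-0.5, -0.2)

The green capsule was at about (1.9, 6.1) and moved to about (1.4, 5.9).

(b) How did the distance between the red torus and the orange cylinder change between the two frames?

-2.8

Before: roughly 7.0 units apart; after: 4.2. That's 2.8 units closer together.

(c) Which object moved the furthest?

the cyan cone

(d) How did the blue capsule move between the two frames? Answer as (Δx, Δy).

(-0.9, 1.6)

The blue capsule was at about (6.1, 3.3) and moved to about (5.2, 4.9).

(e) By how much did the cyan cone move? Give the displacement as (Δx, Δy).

(2.2, 1.7)

The cyan cone started near (8.0, 3.0) and ended near (10.2, 4.7).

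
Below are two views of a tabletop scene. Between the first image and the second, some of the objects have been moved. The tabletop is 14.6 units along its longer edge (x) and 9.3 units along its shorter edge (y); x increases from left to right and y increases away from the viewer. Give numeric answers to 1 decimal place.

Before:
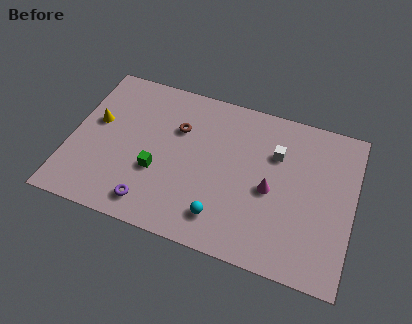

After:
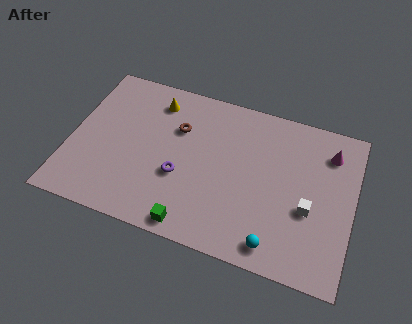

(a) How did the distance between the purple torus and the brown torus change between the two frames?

-2.2

Before: roughly 5.0 units apart; after: 2.8. That's 2.2 units closer together.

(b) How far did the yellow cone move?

3.6

From (1.2, 5.4) to (4.1, 7.6), the yellow cone covered √(2.9² + 2.2²) ≈ 3.6 units.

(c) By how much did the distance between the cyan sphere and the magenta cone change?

+3.2

They were about 3.3 units apart before and 6.5 after — 3.2 units further apart.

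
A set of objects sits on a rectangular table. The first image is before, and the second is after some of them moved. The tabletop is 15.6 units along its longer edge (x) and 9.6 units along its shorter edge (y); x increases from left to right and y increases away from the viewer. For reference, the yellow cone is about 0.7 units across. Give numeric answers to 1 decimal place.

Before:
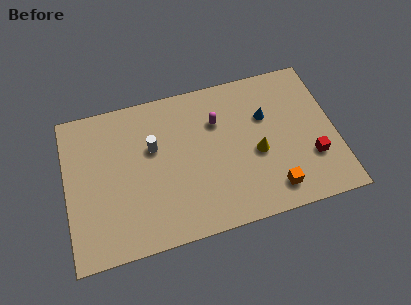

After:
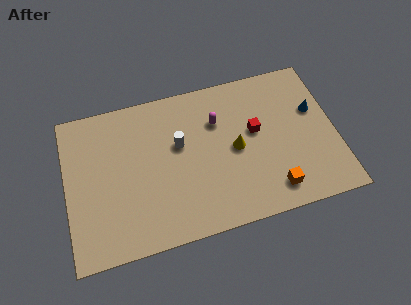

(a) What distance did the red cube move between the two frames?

4.0

The red cube moved from about (14.1, 3.0) to (11.0, 5.5), a distance of √(3.1² + 2.5²) ≈ 4.0.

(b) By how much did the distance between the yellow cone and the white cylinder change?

-2.8

They were about 6.2 units apart before and 3.4 after — 2.8 units closer together.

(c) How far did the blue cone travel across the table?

2.8

The blue cone moved from about (11.7, 6.3) to (14.5, 6.0), a distance of √(2.8² + 0.3²) ≈ 2.8.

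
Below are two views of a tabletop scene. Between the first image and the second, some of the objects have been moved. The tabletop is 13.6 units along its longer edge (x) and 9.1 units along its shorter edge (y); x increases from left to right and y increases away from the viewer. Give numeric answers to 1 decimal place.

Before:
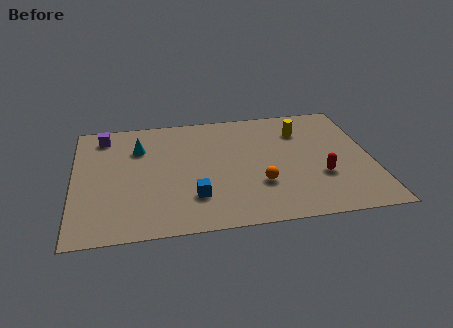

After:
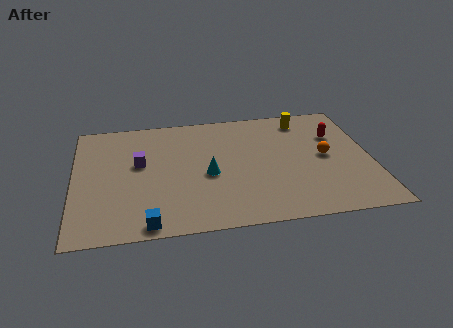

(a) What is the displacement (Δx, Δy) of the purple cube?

(1.6, -2.4)

The purple cube started near (1.4, 7.7) and ended near (3.0, 5.3).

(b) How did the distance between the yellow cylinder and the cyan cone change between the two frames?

-1.6

They were about 7.5 units apart before and 5.9 after — 1.6 units closer together.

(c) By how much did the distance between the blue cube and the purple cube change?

-2.1

They were about 6.6 units apart before and 4.5 after — 2.1 units closer together.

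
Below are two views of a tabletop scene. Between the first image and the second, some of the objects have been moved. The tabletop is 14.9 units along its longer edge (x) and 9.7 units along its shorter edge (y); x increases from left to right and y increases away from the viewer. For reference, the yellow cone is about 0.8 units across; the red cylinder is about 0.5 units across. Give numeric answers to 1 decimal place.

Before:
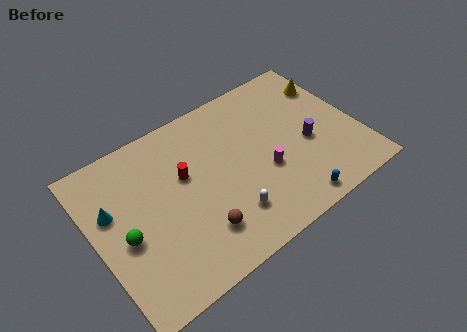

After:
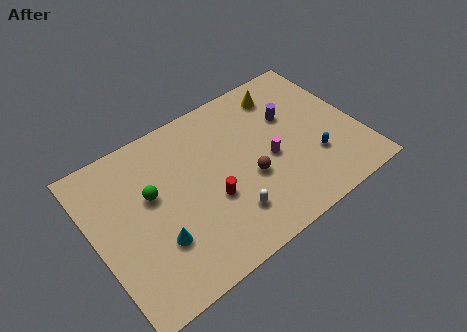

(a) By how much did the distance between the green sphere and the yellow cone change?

-4.6

They were about 12.9 units apart before and 8.3 after — 4.6 units closer together.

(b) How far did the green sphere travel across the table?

2.4

The green sphere moved from about (1.5, 4.2) to (3.3, 5.8), a distance of √(1.8² + 1.6²) ≈ 2.4.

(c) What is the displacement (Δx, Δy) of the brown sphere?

(3.2, 1.5)

The brown sphere was at about (5.3, 2.3) and moved to about (8.5, 3.8).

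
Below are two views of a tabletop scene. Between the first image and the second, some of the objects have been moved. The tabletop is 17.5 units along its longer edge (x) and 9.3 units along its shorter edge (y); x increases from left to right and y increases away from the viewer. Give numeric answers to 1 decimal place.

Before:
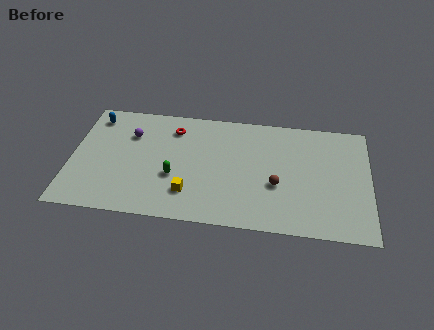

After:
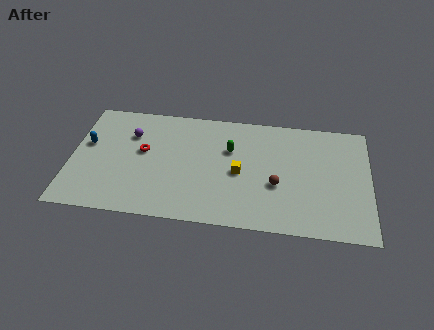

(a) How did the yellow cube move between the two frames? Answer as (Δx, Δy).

(2.9, 2.0)

The yellow cube started near (7.0, 2.3) and ended near (9.9, 4.3).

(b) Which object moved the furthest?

the green capsule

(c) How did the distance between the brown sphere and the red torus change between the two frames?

+0.8

They were about 7.3 units apart before and 8.1 after — 0.8 units further apart.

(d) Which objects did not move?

the brown sphere and the purple sphere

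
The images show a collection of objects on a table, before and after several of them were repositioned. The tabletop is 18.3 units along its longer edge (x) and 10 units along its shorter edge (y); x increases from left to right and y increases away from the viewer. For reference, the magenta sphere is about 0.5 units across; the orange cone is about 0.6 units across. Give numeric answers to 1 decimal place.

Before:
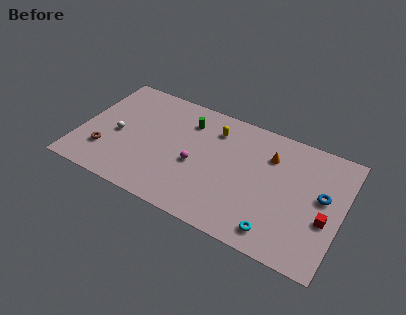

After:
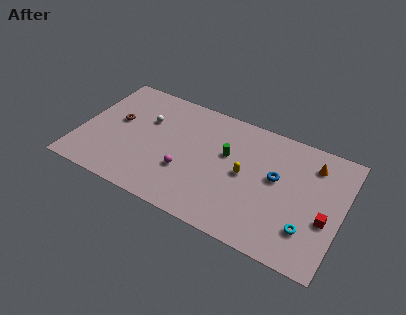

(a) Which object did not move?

the red cube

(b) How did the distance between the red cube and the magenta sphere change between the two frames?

+0.6

The distance was about 9.1 in the first image and 9.7 in the second, so they moved 0.6 units further apart.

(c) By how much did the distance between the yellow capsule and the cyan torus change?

-2.9

They were about 8.1 units apart before and 5.2 after — 2.9 units closer together.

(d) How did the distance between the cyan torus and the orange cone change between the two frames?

-0.6

Before: roughly 5.9 units apart; after: 5.3. That's 0.6 units closer together.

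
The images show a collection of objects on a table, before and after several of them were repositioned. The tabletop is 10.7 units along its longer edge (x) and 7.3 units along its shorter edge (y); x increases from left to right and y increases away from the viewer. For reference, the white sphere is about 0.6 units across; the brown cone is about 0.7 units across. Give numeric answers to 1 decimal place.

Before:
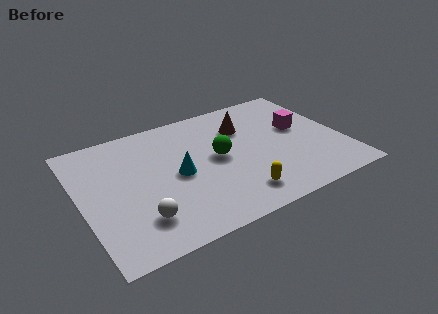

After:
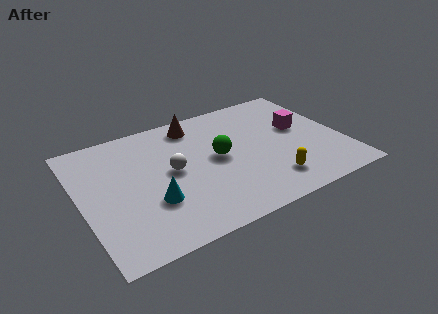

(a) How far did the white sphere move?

2.6

From (2.1, 1.7) to (3.7, 3.8), the white sphere covered √(1.6² + 2.1²) ≈ 2.6 units.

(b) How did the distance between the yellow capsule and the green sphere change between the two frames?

+0.4

Before: roughly 2.5 units apart; after: 2.9. That's 0.4 units further apart.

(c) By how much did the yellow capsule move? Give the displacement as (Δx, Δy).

(1.4, 0.2)

The yellow capsule started near (6.0, 1.3) and ended near (7.4, 1.5).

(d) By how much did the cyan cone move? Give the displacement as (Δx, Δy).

(-1.2, -1.1)

The cyan cone started near (3.9, 3.5) and ended near (2.7, 2.4).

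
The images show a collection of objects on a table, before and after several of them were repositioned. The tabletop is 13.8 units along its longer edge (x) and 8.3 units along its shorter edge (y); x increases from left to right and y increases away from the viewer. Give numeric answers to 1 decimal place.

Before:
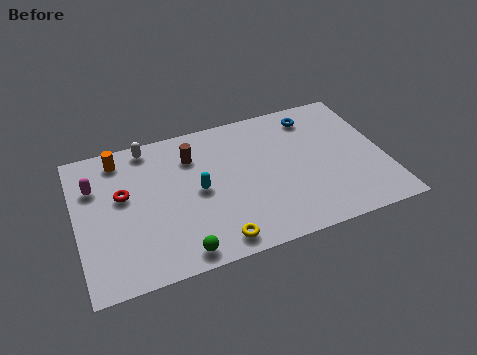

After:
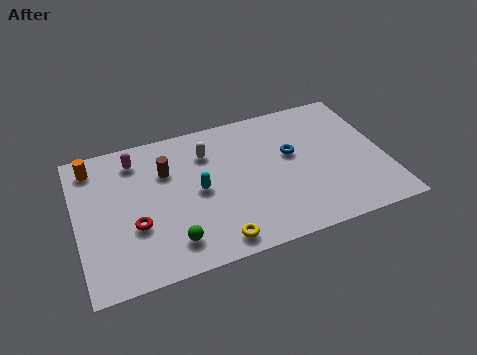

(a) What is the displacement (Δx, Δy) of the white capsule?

(2.6, -1.2)

The white capsule was at about (3.4, 7.4) and moved to about (6.0, 6.2).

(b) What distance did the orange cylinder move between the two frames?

1.2

From (2.1, 7.1) to (0.9, 7.0), the orange cylinder covered √(1.2² + 0.1²) ≈ 1.2 units.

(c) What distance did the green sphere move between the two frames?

0.8

The green sphere was near (4.3, 0.9) before and (4.0, 1.6) after, so it travelled √(0.3² + 0.7²) ≈ 0.8 units.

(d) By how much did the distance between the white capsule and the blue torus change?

-3.6

They were about 7.5 units apart before and 3.9 after — 3.6 units closer together.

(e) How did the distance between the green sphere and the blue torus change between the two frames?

-2.3

The distance was about 8.9 in the first image and 6.6 in the second, so they moved 2.3 units closer together.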